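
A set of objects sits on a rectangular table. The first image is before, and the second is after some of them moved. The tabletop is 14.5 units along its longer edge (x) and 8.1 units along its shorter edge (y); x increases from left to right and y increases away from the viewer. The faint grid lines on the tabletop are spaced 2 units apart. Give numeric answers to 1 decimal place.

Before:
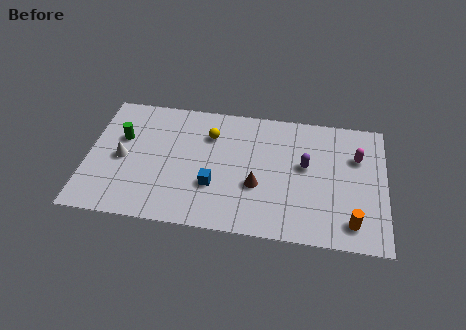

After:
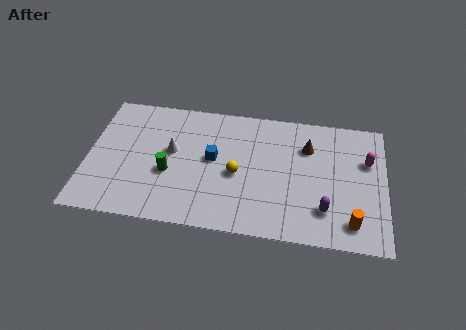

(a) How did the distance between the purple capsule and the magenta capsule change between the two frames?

+1.2

Before: roughly 2.7 units apart; after: 3.9. That's 1.2 units further apart.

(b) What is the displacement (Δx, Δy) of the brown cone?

(2.4, 2.8)

The brown cone was at about (8.3, 3.0) and moved to about (10.7, 5.8).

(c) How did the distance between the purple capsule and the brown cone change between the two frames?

+1.1

Before: roughly 2.8 units apart; after: 3.9. That's 1.1 units further apart.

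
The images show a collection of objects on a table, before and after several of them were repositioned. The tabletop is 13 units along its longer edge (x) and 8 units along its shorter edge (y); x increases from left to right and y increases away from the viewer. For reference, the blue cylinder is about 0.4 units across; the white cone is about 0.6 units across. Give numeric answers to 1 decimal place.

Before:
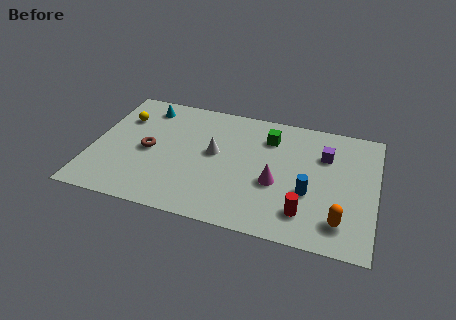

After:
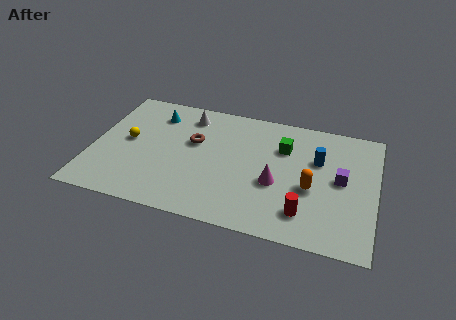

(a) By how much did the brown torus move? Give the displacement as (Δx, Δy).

(2.0, 1.1)

From the two frames, the brown torus sits at roughly (2.6, 3.8) before and (4.6, 4.9) after.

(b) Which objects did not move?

the red cylinder and the magenta cone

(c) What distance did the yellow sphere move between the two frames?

1.6

The yellow sphere was near (1.2, 5.7) before and (1.6, 4.2) after, so it travelled √(0.4² + 1.5²) ≈ 1.6 units.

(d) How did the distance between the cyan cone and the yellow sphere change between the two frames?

+1.0

Before: roughly 1.4 units apart; after: 2.4. That's 1.0 units further apart.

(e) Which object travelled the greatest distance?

the white cone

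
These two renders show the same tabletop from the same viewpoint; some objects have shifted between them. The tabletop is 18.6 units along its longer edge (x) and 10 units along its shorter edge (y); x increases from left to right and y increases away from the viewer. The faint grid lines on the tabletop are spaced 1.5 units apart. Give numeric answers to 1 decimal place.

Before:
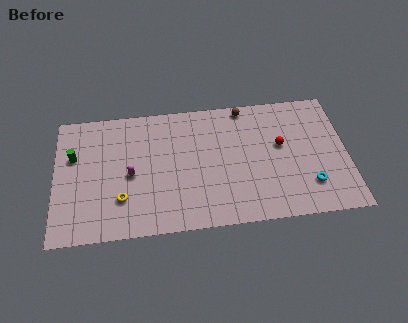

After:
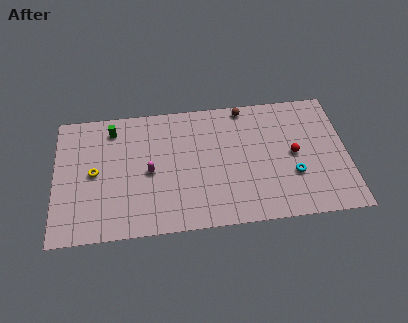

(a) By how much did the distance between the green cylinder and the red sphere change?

-1.2

Before: roughly 13.2 units apart; after: 12.0. That's 1.2 units closer together.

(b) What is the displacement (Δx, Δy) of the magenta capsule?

(1.2, 0.1)

From the two frames, the magenta capsule sits at roughly (4.8, 4.6) before and (6.0, 4.7) after.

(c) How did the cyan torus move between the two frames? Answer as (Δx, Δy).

(-1.0, 0.9)

The cyan torus started near (16.1, 2.5) and ended near (15.1, 3.4).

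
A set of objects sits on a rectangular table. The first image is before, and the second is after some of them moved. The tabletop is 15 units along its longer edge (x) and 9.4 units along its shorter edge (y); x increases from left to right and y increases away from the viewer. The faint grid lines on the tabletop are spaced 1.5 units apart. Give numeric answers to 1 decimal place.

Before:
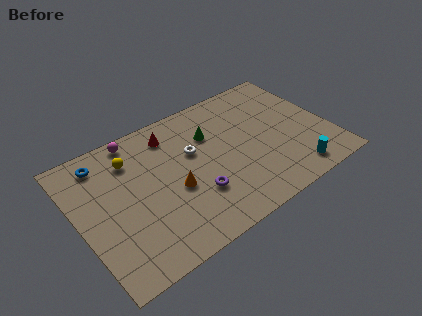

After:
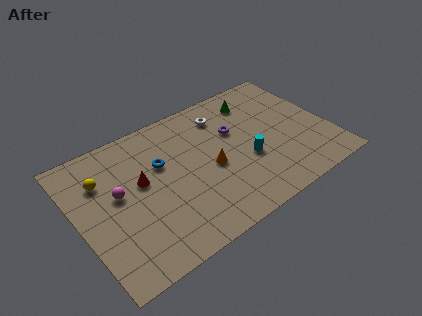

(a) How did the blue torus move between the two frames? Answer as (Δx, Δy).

(3.2, -1.9)

The blue torus started near (1.9, 7.9) and ended near (5.1, 6.0).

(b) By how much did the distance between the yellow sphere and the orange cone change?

+2.7

The distance was about 3.9 in the first image and 6.6 in the second, so they moved 2.7 units further apart.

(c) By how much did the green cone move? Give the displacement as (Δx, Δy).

(3.0, 1.1)

From the two frames, the green cone sits at roughly (8.2, 6.5) before and (11.2, 7.6) after.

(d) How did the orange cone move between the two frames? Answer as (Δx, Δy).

(2.3, 0.3)

The orange cone was at about (5.5, 3.9) and moved to about (7.8, 4.2).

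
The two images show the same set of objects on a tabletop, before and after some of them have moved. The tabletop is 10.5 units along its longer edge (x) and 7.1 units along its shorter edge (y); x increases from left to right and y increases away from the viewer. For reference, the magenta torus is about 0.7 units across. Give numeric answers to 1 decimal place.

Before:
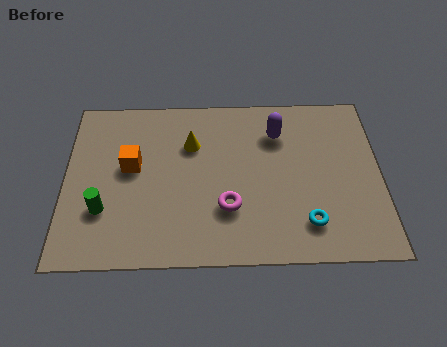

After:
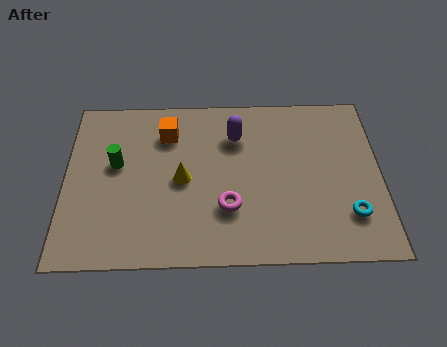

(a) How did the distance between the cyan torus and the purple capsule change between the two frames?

+1.1

The distance was about 3.9 in the first image and 5.0 in the second, so they moved 1.1 units further apart.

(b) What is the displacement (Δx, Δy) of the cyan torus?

(1.4, 0.3)

The cyan torus started near (8.0, 1.5) and ended near (9.4, 1.8).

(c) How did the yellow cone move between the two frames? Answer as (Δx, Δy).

(-0.3, -1.5)

The yellow cone started near (4.2, 4.9) and ended near (3.9, 3.4).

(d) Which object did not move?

the magenta torus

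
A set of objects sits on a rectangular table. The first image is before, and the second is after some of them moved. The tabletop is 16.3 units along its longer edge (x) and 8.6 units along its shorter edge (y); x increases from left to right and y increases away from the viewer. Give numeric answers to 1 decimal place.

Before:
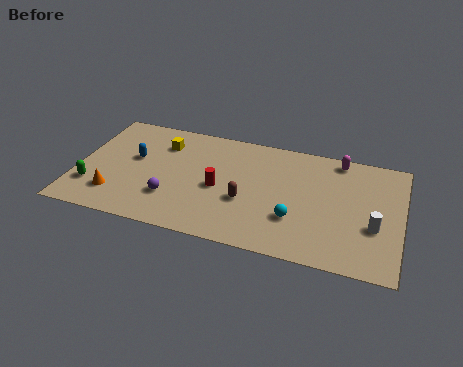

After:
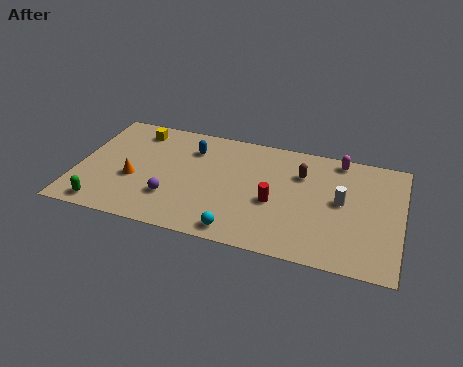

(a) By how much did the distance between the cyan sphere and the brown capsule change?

+3.2

The distance was about 2.6 in the first image and 5.8 in the second, so they moved 3.2 units further apart.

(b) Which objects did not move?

the magenta capsule and the purple sphere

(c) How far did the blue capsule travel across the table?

3.2

The blue capsule moved from about (2.8, 5.0) to (5.6, 6.5), a distance of √(2.8² + 1.5²) ≈ 3.2.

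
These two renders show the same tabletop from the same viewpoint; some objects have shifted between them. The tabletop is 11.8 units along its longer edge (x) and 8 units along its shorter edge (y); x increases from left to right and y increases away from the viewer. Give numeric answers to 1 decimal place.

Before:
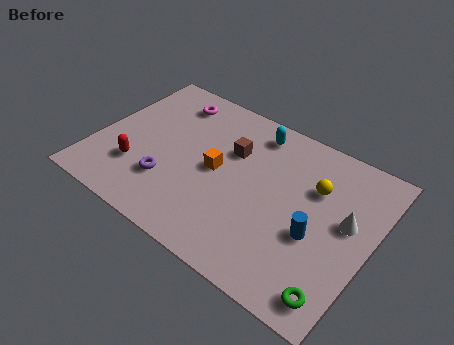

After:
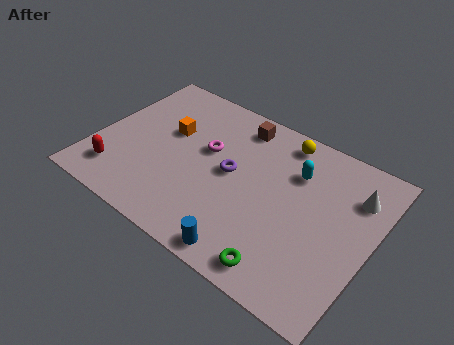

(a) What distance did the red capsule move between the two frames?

1.0

The red capsule was near (2.0, 2.3) before and (1.3, 1.6) after, so it travelled √(0.7² + 0.7²) ≈ 1.0 units.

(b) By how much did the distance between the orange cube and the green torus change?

+0.6

They were about 6.4 units apart before and 7.0 after — 0.6 units further apart.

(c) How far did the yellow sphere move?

2.3

The yellow sphere was near (9.2, 5.4) before and (7.5, 7.0) after, so it travelled √(1.7² + 1.6²) ≈ 2.3 units.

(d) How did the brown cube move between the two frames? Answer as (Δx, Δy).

(0.0, 1.5)

From the two frames, the brown cube sits at roughly (5.6, 5.3) before and (5.6, 6.8) after.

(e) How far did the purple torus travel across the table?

3.1

The purple torus moved from about (3.4, 2.3) to (5.8, 4.2), a distance of √(2.4² + 1.9²) ≈ 3.1.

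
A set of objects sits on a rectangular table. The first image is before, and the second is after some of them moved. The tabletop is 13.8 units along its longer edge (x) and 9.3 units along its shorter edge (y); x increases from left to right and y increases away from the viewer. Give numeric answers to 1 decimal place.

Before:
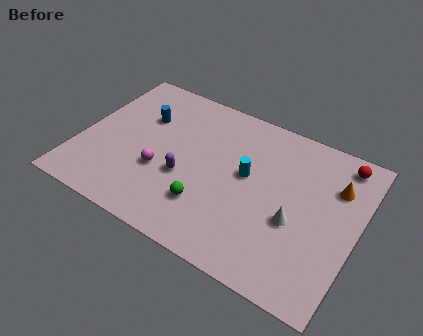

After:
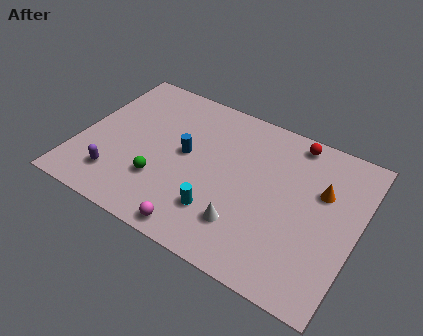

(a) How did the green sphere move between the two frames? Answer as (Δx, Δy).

(-2.4, 0.3)

From the two frames, the green sphere sits at roughly (6.7, 2.5) before and (4.3, 2.8) after.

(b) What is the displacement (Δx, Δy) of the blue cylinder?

(2.4, -1.3)

From the two frames, the blue cylinder sits at roughly (2.8, 6.3) before and (5.2, 5.0) after.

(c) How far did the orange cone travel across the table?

0.8

The orange cone moved from about (12.5, 6.6) to (11.9, 6.0), a distance of √(0.6² + 0.6²) ≈ 0.8.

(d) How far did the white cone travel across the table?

2.7

The white cone was near (10.9, 3.7) before and (8.6, 2.3) after, so it travelled √(2.3² + 1.4²) ≈ 2.7 units.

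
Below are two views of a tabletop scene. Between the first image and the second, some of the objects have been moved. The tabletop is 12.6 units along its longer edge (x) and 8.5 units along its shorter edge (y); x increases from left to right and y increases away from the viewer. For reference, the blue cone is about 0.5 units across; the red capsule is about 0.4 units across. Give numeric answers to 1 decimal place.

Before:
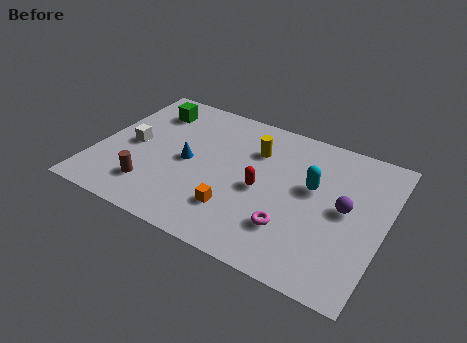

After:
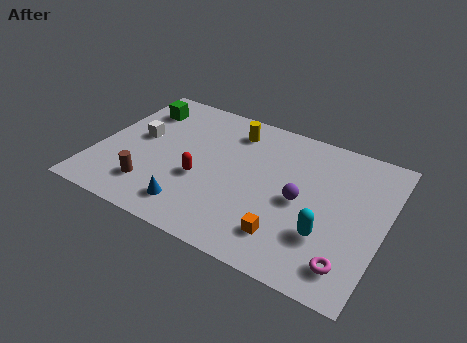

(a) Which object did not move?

the brown cylinder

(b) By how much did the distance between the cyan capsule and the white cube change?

+0.9

They were about 8.0 units apart before and 8.9 after — 0.9 units further apart.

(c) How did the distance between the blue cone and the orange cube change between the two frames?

+1.0

The distance was about 3.1 in the first image and 4.1 in the second, so they moved 1.0 units further apart.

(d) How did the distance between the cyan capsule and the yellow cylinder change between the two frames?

+3.5

The distance was about 2.9 in the first image and 6.4 in the second, so they moved 3.5 units further apart.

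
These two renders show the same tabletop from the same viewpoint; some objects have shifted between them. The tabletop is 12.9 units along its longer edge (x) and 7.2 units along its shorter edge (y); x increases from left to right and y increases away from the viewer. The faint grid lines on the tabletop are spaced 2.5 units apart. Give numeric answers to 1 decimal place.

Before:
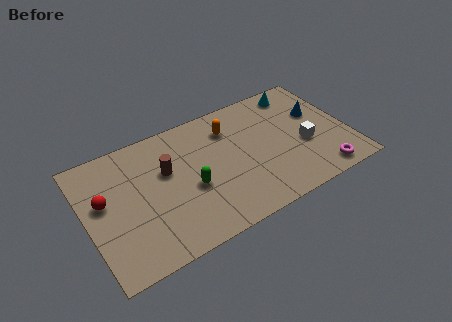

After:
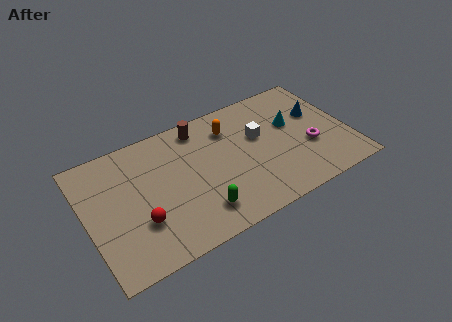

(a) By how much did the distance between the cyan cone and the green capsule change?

-0.8

The distance was about 6.7 in the first image and 5.9 in the second, so they moved 0.8 units closer together.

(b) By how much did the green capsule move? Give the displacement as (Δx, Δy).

(0.2, -1.5)

The green capsule started near (5.0, 3.0) and ended near (5.2, 1.5).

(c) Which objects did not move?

the orange capsule and the blue cone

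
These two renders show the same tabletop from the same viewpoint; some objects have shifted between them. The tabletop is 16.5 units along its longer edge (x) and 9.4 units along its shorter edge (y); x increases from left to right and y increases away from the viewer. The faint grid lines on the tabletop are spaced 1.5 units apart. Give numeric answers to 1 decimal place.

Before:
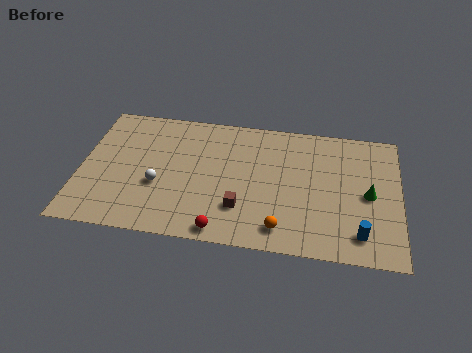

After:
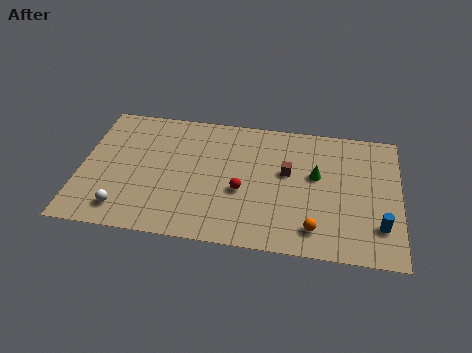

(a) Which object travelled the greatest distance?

the brown cube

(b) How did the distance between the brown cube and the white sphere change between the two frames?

+4.8

The distance was about 4.4 in the first image and 9.2 in the second, so they moved 4.8 units further apart.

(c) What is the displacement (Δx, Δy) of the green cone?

(-2.7, 1.0)

The green cone started near (14.9, 4.5) and ended near (12.2, 5.5).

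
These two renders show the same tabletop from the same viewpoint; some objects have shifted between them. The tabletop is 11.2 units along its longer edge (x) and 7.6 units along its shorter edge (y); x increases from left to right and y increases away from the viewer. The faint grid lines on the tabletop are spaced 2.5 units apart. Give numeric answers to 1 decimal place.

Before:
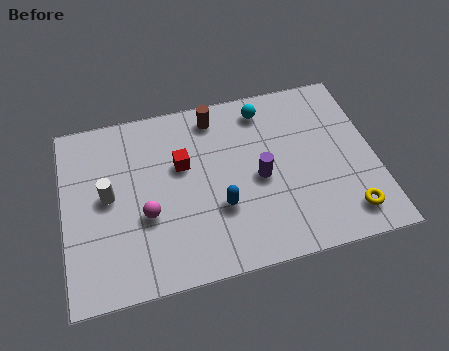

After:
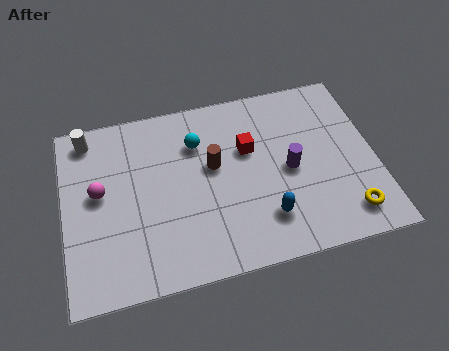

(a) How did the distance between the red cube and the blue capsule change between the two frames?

+0.6

Before: roughly 2.4 units apart; after: 3.0. That's 0.6 units further apart.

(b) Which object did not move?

the yellow torus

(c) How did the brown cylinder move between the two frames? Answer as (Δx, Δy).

(-0.2, -2.1)

From the two frames, the brown cylinder sits at roughly (5.6, 6.5) before and (5.4, 4.4) after.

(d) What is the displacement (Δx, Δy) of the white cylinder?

(-0.6, 2.6)

From the two frames, the white cylinder sits at roughly (1.6, 4.0) before and (1.0, 6.6) after.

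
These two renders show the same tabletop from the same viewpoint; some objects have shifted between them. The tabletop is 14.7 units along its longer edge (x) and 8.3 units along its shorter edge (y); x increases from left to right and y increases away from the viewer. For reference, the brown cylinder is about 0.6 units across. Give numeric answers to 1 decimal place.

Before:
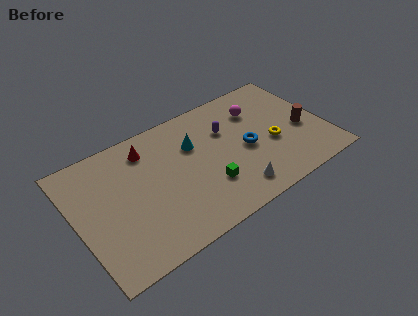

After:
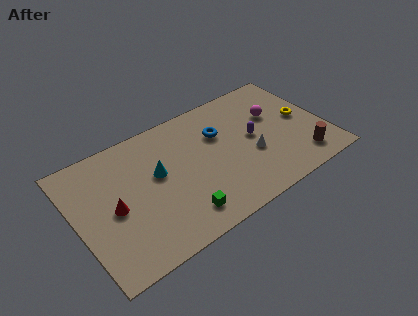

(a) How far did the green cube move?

2.1

The green cube moved from about (7.4, 2.5) to (5.6, 1.5), a distance of √(1.8² + 1.0²) ≈ 2.1.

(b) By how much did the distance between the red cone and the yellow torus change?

+3.7

The distance was about 7.7 in the first image and 11.4 in the second, so they moved 3.7 units further apart.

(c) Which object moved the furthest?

the red cone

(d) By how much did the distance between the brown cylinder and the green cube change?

+1.2

They were about 6.1 units apart before and 7.3 after — 1.2 units further apart.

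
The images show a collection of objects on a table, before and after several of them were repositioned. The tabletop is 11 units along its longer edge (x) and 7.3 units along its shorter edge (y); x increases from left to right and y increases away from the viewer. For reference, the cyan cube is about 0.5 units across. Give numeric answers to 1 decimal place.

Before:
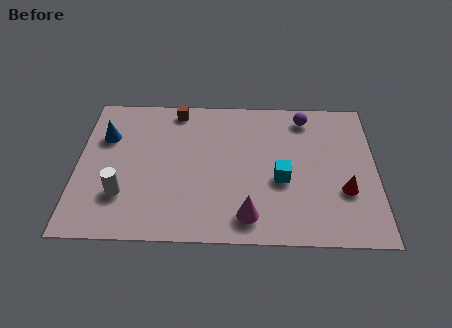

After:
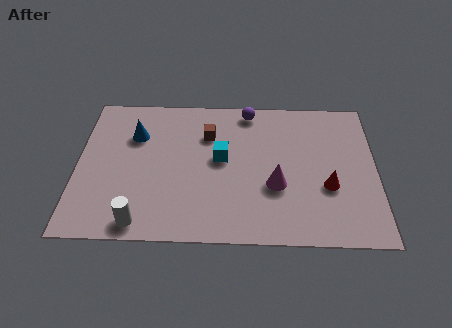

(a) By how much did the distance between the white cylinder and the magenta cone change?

+0.6

The distance was about 4.7 in the first image and 5.3 in the second, so they moved 0.6 units further apart.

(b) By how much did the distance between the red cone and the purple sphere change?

+0.8

The distance was about 4.0 in the first image and 4.8 in the second, so they moved 0.8 units further apart.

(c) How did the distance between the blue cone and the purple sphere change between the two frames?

-3.1

The distance was about 7.5 in the first image and 4.4 in the second, so they moved 3.1 units closer together.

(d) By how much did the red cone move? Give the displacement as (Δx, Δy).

(-0.6, 0.2)

From the two frames, the red cone sits at roughly (9.8, 2.5) before and (9.2, 2.7) after.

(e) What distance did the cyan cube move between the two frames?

2.4

The cyan cube was near (7.5, 3.0) before and (5.3, 4.0) after, so it travelled √(2.2² + 1.0²) ≈ 2.4 units.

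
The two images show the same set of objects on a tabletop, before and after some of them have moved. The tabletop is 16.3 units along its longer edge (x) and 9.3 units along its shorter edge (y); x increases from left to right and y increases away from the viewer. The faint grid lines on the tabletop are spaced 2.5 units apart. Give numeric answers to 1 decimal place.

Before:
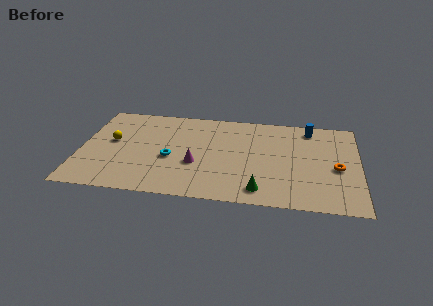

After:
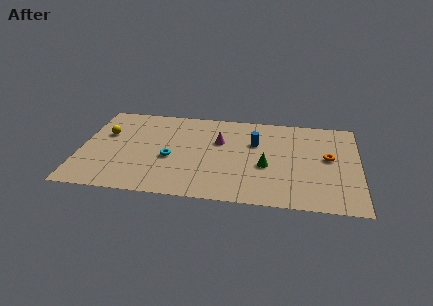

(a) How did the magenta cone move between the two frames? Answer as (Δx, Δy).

(1.3, 2.5)

From the two frames, the magenta cone sits at roughly (6.8, 3.5) before and (8.1, 6.0) after.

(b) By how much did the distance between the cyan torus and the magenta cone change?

+1.9

The distance was about 1.6 in the first image and 3.5 in the second, so they moved 1.9 units further apart.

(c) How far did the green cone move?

2.4

The green cone moved from about (10.6, 1.4) to (10.9, 3.8), a distance of √(0.3² + 2.4²) ≈ 2.4.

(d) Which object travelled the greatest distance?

the blue cylinder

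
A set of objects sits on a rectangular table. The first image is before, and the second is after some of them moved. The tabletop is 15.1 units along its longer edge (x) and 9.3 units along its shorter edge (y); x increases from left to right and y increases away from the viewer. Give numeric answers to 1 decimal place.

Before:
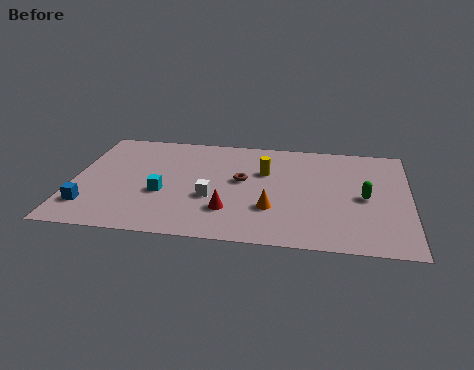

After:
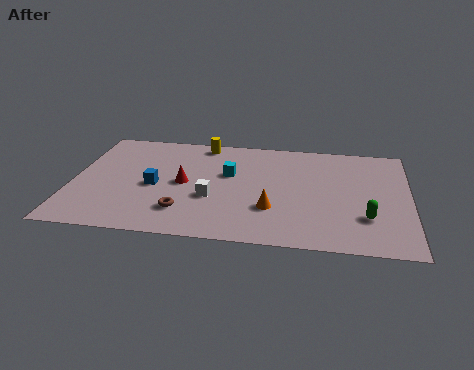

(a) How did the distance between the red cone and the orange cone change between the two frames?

+2.4

Before: roughly 1.9 units apart; after: 4.3. That's 2.4 units further apart.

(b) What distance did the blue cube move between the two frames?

3.5

The blue cube was near (0.9, 2.1) before and (3.7, 4.2) after, so it travelled √(2.8² + 2.1²) ≈ 3.5 units.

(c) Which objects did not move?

the orange cone and the white cube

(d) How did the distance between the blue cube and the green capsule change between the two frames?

-2.8

They were about 12.4 units apart before and 9.6 after — 2.8 units closer together.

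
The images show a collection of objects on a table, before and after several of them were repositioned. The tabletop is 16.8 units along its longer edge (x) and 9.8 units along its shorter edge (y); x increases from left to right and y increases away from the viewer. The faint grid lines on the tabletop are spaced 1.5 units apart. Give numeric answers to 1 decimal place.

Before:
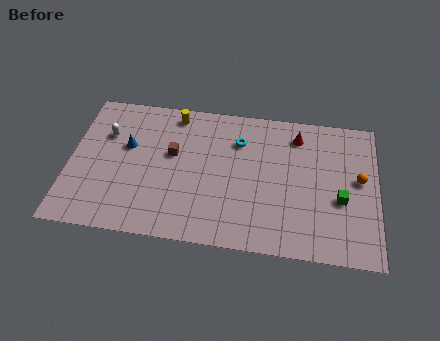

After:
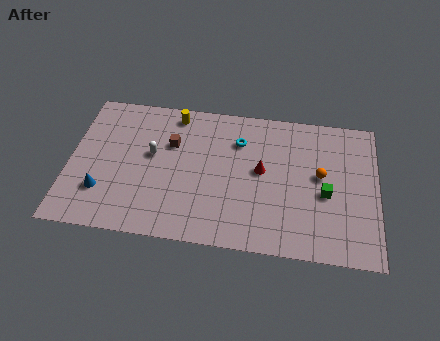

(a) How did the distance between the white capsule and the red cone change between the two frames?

-4.6

The distance was about 10.6 in the first image and 6.0 in the second, so they moved 4.6 units closer together.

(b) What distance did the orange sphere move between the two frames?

2.1

The orange sphere was near (15.8, 5.4) before and (13.7, 5.4) after, so it travelled √(2.1² + 0.0²) ≈ 2.1 units.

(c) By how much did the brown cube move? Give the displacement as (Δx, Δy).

(-0.1, 0.7)

The brown cube started near (5.6, 5.8) and ended near (5.5, 6.5).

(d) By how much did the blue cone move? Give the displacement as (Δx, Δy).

(-1.2, -3.3)

The blue cone started near (3.1, 6.0) and ended near (1.9, 2.7).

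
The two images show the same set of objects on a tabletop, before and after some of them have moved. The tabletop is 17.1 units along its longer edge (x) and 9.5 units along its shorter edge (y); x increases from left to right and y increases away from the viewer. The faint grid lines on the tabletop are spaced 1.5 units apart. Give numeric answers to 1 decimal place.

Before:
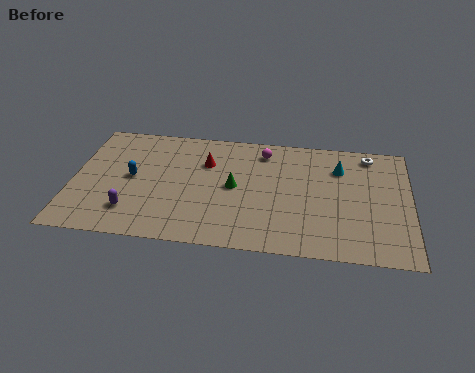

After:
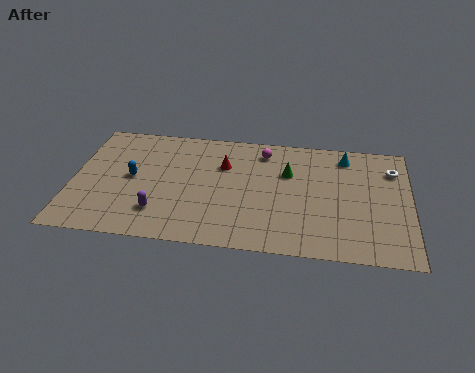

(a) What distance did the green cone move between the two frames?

3.1

The green cone moved from about (8.2, 4.8) to (10.9, 6.3), a distance of √(2.7² + 1.5²) ≈ 3.1.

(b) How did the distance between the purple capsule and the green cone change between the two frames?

+1.8

They were about 5.7 units apart before and 7.5 after — 1.8 units further apart.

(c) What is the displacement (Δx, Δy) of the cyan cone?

(0.3, 1.0)

The cyan cone started near (13.5, 7.0) and ended near (13.8, 8.0).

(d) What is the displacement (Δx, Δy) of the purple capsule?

(1.4, 0.1)

The purple capsule started near (3.1, 2.2) and ended near (4.5, 2.3).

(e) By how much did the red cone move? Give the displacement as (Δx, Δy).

(0.9, -0.1)

From the two frames, the red cone sits at roughly (6.7, 6.6) before and (7.6, 6.5) after.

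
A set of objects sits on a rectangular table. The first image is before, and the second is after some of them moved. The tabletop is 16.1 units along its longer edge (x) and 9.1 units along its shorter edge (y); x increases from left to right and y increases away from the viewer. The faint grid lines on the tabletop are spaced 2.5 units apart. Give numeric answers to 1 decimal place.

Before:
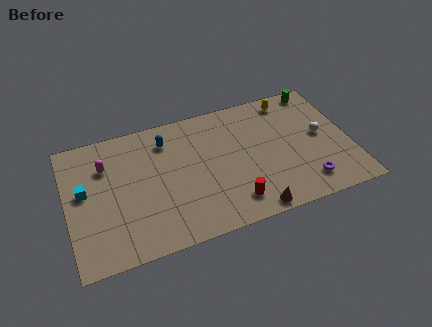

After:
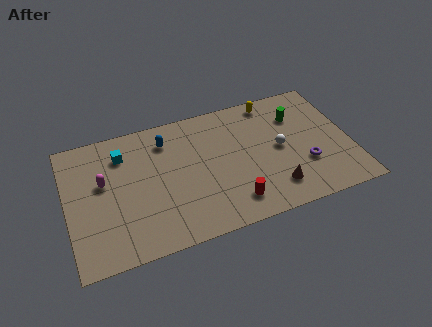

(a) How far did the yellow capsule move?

1.0

From (13.0, 7.9) to (12.0, 8.1), the yellow capsule covered √(1.0² + 0.2²) ≈ 1.0 units.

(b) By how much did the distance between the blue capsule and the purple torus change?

-0.6

Before: roughly 9.3 units apart; after: 8.7. That's 0.6 units closer together.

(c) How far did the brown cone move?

1.8

The brown cone moved from about (10.1, 0.8) to (11.5, 1.9), a distance of √(1.4² + 1.1²) ≈ 1.8.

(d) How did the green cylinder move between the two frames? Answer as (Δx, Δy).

(-1.4, -1.6)

The green cylinder was at about (14.7, 8.2) and moved to about (13.3, 6.6).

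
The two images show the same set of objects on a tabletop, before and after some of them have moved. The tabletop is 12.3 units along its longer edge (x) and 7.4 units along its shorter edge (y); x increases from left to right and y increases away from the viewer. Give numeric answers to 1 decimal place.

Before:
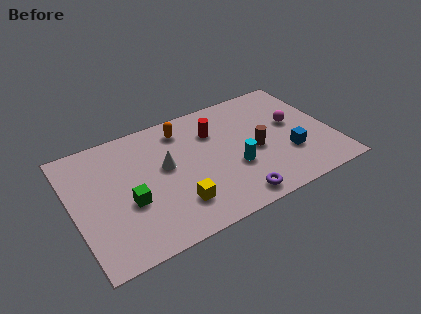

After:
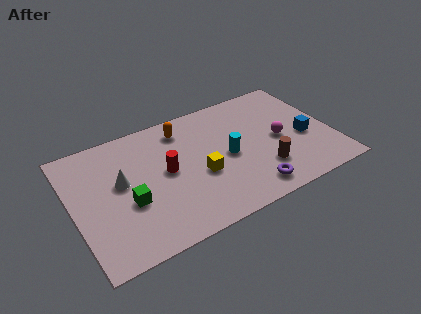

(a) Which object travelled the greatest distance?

the red cylinder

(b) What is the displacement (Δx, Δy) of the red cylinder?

(-2.5, -1.4)

The red cylinder started near (6.9, 5.3) and ended near (4.4, 3.9).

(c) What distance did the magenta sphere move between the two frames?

1.1

The magenta sphere was near (10.6, 4.2) before and (9.8, 3.5) after, so it travelled √(0.8² + 0.7²) ≈ 1.1 units.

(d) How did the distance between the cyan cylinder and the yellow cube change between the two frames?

-1.5

Before: roughly 3.0 units apart; after: 1.5. That's 1.5 units closer together.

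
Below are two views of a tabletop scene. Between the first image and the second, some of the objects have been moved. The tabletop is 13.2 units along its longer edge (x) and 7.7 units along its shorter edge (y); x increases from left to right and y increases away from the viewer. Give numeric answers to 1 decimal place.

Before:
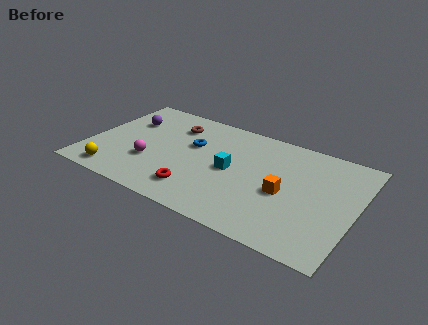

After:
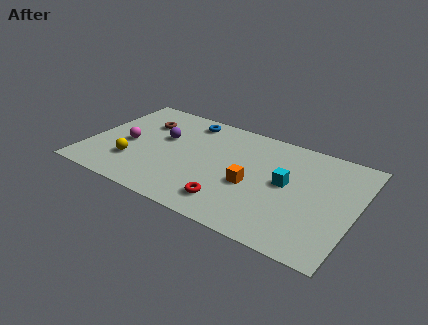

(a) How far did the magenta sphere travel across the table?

1.6

The magenta sphere moved from about (3.2, 2.6) to (1.9, 3.5), a distance of √(1.3² + 0.9²) ≈ 1.6.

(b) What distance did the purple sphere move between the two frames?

2.0

The purple sphere moved from about (1.6, 5.3) to (3.5, 4.7), a distance of √(1.9² + 0.6²) ≈ 2.0.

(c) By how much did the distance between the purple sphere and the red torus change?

-0.5

The distance was about 5.5 in the first image and 5.0 in the second, so they moved 0.5 units closer together.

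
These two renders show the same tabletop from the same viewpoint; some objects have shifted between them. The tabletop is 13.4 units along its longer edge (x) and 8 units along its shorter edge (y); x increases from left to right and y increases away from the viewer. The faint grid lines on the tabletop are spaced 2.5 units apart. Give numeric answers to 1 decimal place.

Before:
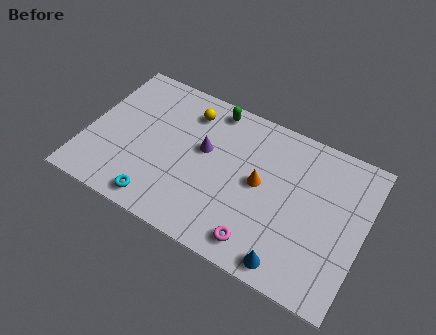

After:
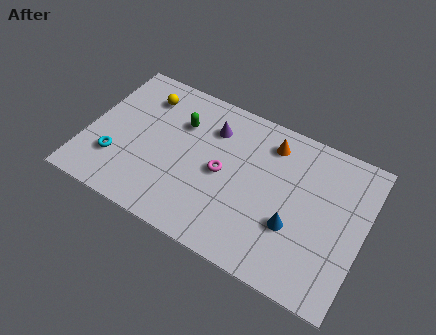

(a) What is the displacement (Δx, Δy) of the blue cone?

(-0.1, 1.9)

From the two frames, the blue cone sits at roughly (10.3, 0.9) before and (10.2, 2.8) after.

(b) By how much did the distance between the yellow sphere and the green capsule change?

+0.7

Before: roughly 1.3 units apart; after: 2.0. That's 0.7 units further apart.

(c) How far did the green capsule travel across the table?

2.1

The green capsule was near (5.7, 7.1) before and (4.3, 5.6) after, so it travelled √(1.4² + 1.5²) ≈ 2.1 units.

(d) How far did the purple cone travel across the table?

1.3

The purple cone was near (5.6, 4.7) before and (5.8, 6.0) after, so it travelled √(0.2² + 1.3²) ≈ 1.3 units.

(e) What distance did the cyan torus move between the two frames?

2.6

The cyan torus was near (3.9, 1.0) before and (1.6, 2.3) after, so it travelled √(2.3² + 1.3²) ≈ 2.6 units.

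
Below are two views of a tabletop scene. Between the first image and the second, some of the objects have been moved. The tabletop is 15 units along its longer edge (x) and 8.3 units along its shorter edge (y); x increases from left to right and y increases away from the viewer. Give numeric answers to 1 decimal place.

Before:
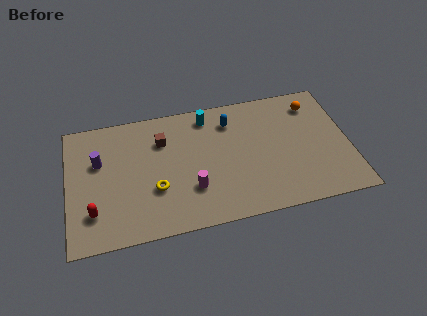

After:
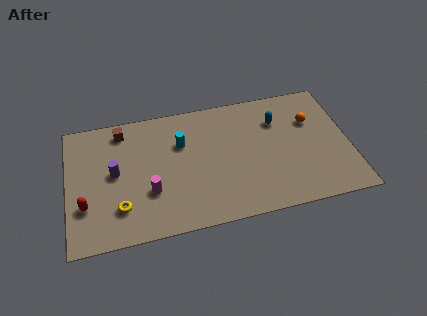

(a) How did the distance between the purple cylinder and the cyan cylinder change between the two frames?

-2.4

Before: roughly 6.2 units apart; after: 3.8. That's 2.4 units closer together.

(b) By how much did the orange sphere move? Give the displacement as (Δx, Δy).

(-0.2, -1.1)

The orange sphere was at about (13.3, 6.7) and moved to about (13.1, 5.6).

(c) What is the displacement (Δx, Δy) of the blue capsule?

(2.5, -0.5)

The blue capsule was at about (8.8, 6.5) and moved to about (11.3, 6.0).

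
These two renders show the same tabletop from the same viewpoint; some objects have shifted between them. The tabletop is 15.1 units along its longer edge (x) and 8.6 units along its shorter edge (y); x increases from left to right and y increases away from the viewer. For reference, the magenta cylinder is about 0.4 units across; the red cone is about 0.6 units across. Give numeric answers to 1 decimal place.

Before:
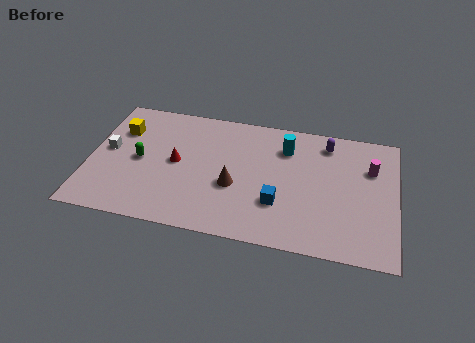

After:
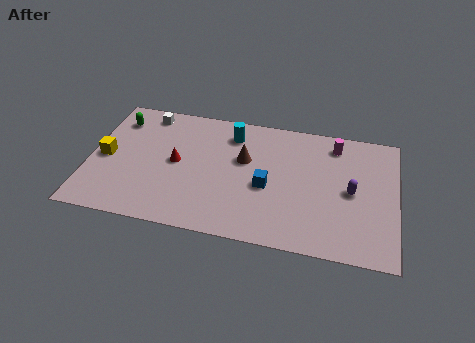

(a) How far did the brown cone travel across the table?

1.9

The brown cone moved from about (7.2, 3.4) to (7.6, 5.3), a distance of √(0.4² + 1.9²) ≈ 1.9.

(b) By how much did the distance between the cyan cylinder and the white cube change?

-4.6

Before: roughly 8.9 units apart; after: 4.3. That's 4.6 units closer together.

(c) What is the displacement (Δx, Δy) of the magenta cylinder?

(-1.8, 1.3)

The magenta cylinder started near (13.8, 5.9) and ended near (12.0, 7.2).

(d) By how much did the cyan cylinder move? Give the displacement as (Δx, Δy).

(-2.7, 0.4)

The cyan cylinder was at about (9.6, 6.5) and moved to about (6.9, 6.9).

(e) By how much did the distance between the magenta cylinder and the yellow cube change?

-0.8

The distance was about 12.4 in the first image and 11.6 in the second, so they moved 0.8 units closer together.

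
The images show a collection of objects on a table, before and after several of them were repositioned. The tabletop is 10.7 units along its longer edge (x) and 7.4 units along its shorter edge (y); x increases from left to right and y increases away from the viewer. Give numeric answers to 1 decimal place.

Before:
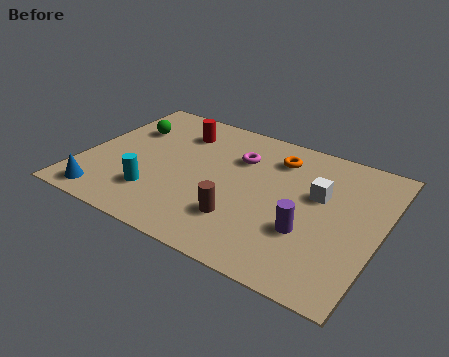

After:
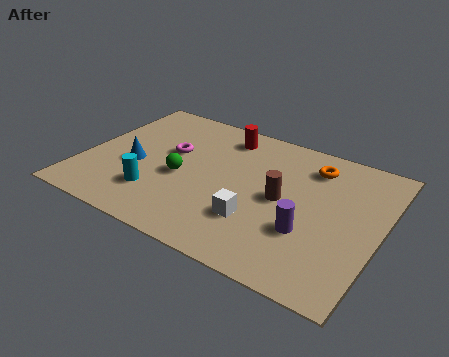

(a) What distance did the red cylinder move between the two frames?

1.7

The red cylinder was near (3.1, 5.7) before and (4.7, 6.2) after, so it travelled √(1.6² + 0.5²) ≈ 1.7 units.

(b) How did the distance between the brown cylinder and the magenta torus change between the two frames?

+1.0

Before: roughly 3.3 units apart; after: 4.3. That's 1.0 units further apart.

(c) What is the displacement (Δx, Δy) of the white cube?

(-1.9, -2.3)

The white cube started near (8.4, 4.5) and ended near (6.5, 2.2).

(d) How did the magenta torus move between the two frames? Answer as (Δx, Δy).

(-2.4, -0.8)

The magenta torus started near (5.4, 5.2) and ended near (3.0, 4.4).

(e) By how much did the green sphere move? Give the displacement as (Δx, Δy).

(2.3, -1.9)

The green sphere started near (1.3, 5.1) and ended near (3.6, 3.2).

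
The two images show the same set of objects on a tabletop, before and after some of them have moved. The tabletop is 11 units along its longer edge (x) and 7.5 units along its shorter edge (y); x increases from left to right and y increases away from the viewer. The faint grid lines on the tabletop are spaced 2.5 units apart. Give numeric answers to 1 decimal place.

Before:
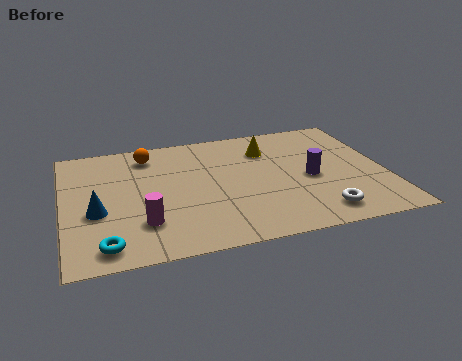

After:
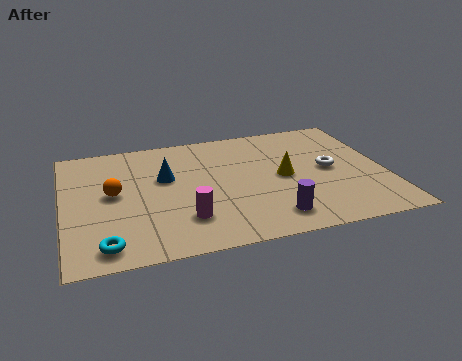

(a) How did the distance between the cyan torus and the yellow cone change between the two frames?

-0.6

They were about 7.4 units apart before and 6.8 after — 0.6 units closer together.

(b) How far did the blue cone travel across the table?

2.9

The blue cone was near (1.1, 3.0) before and (3.5, 4.6) after, so it travelled √(2.4² + 1.6²) ≈ 2.9 units.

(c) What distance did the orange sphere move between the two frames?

2.6

The orange sphere moved from about (3.0, 6.2) to (1.7, 4.0), a distance of √(1.3² + 2.2²) ≈ 2.6.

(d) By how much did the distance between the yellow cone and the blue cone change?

-2.4

They were about 6.5 units apart before and 4.1 after — 2.4 units closer together.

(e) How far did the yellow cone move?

1.9

From (7.1, 5.6) to (7.5, 3.7), the yellow cone covered √(0.4² + 1.9²) ≈ 1.9 units.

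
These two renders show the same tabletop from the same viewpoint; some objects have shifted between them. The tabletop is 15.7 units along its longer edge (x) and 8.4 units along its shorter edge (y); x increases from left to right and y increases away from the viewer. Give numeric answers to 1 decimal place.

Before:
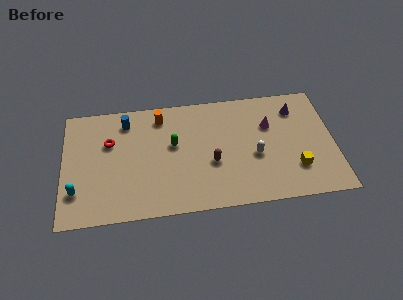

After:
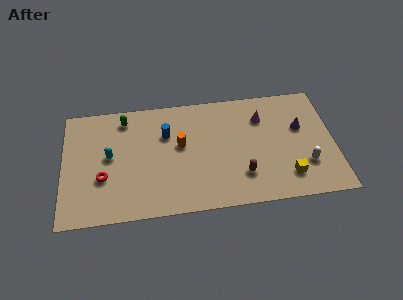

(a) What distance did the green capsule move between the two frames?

3.6

From (6.4, 4.9) to (3.6, 7.1), the green capsule covered √(2.8² + 2.2²) ≈ 3.6 units.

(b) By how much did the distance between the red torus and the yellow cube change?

-0.5

The distance was about 11.2 in the first image and 10.7 in the second, so they moved 0.5 units closer together.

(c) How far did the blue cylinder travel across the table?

2.6

The blue cylinder moved from about (3.7, 6.9) to (6.0, 5.7), a distance of √(2.3² + 1.2²) ≈ 2.6.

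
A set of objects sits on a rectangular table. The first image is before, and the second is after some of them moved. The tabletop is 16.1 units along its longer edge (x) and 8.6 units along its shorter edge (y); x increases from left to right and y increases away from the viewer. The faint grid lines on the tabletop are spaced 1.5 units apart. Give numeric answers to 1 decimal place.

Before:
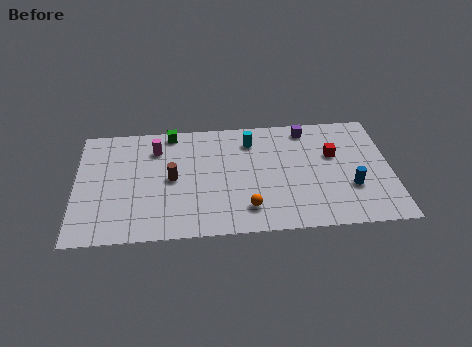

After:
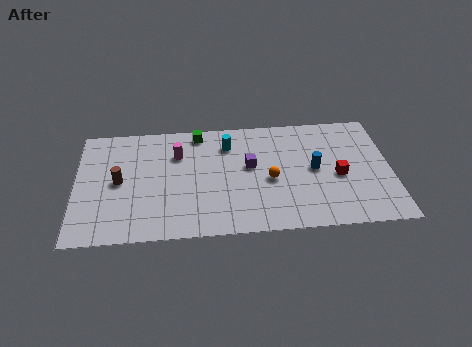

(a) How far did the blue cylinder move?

2.3

The blue cylinder moved from about (14.0, 2.9) to (12.2, 4.4), a distance of √(1.8² + 1.5²) ≈ 2.3.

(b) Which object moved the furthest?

the purple cube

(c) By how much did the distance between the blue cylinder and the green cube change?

-3.6

They were about 10.3 units apart before and 6.7 after — 3.6 units closer together.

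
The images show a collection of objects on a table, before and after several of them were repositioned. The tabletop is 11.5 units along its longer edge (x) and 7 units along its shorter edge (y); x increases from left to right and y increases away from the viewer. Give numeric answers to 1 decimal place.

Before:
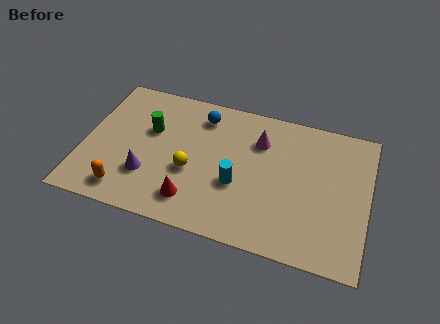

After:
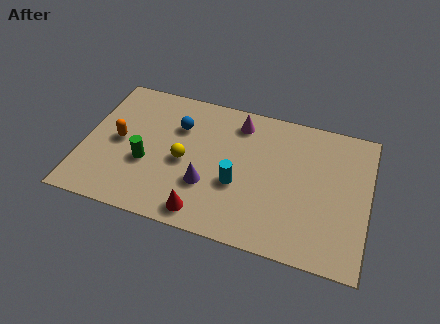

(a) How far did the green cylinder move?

1.7

The green cylinder moved from about (2.6, 4.4) to (2.6, 2.7), a distance of √(0.0² + 1.7²) ≈ 1.7.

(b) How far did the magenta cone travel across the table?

1.1

From (7.0, 5.1) to (6.1, 5.8), the magenta cone covered √(0.9² + 0.7²) ≈ 1.1 units.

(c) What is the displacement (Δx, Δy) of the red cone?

(0.5, -0.5)

The red cone started near (4.6, 1.4) and ended near (5.1, 0.9).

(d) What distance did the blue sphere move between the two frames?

1.2

The blue sphere was near (4.6, 5.7) before and (3.7, 4.9) after, so it travelled √(0.9² + 0.8²) ≈ 1.2 units.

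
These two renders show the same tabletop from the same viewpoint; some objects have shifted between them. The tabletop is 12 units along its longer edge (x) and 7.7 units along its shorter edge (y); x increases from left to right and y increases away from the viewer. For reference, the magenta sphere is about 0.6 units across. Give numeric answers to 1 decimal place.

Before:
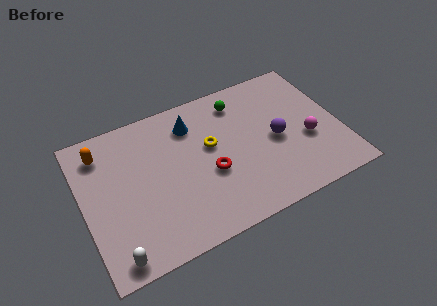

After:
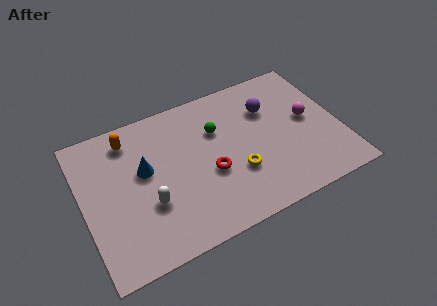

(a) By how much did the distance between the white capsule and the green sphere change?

-4.2

The distance was about 8.5 in the first image and 4.3 in the second, so they moved 4.2 units closer together.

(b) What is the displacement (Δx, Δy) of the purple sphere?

(-0.1, 1.8)

The purple sphere started near (9.0, 3.6) and ended near (8.9, 5.4).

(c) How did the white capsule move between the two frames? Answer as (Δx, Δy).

(1.8, 1.9)

The white capsule started near (1.1, 0.8) and ended near (2.9, 2.7).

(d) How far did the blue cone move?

2.8

The blue cone moved from about (5.3, 6.0) to (2.9, 4.5), a distance of √(2.4² + 1.5²) ≈ 2.8.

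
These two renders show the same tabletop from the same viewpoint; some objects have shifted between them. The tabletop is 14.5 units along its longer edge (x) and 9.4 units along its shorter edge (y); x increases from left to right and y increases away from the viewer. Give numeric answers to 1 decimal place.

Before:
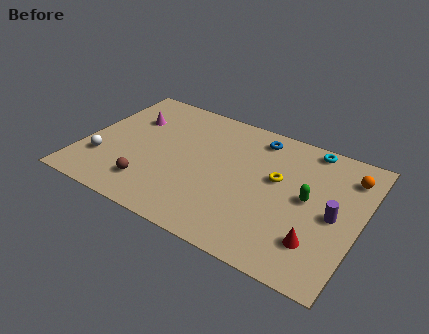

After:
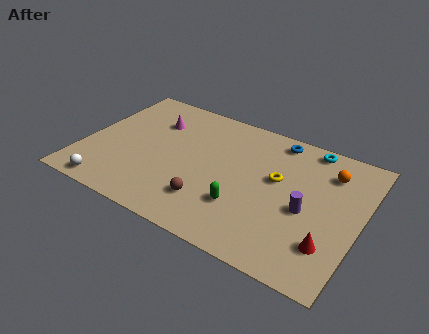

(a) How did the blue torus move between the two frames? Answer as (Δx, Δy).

(1.0, 0.3)

From the two frames, the blue torus sits at roughly (8.7, 8.0) before and (9.7, 8.3) after.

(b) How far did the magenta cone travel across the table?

1.2

From (2.1, 6.5) to (3.3, 6.8), the magenta cone covered √(1.2² + 0.3²) ≈ 1.2 units.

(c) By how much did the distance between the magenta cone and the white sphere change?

+2.2

The distance was about 3.9 in the first image and 6.1 in the second, so they moved 2.2 units further apart.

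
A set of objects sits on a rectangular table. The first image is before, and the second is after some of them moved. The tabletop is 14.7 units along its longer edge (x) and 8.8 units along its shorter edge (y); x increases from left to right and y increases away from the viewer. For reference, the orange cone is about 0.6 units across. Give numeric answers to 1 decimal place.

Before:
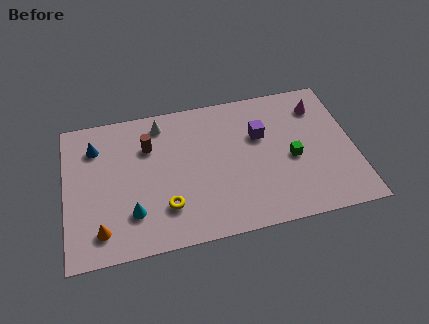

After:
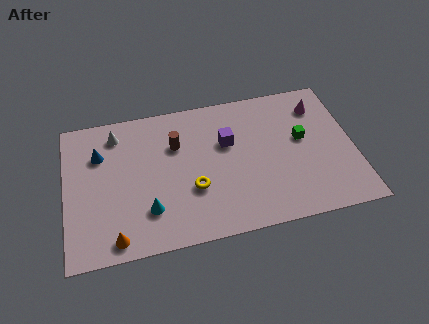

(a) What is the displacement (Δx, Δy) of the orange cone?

(0.7, -0.6)

The orange cone was at about (1.7, 1.6) and moved to about (2.4, 1.0).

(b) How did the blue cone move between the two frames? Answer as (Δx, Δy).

(0.2, -0.5)

The blue cone was at about (1.6, 6.7) and moved to about (1.8, 6.2).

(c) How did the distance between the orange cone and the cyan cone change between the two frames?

+0.4

They were about 1.7 units apart before and 2.1 after — 0.4 units further apart.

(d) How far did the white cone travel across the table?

2.3

The white cone was near (5.0, 7.5) before and (2.7, 7.3) after, so it travelled √(2.3² + 0.2²) ≈ 2.3 units.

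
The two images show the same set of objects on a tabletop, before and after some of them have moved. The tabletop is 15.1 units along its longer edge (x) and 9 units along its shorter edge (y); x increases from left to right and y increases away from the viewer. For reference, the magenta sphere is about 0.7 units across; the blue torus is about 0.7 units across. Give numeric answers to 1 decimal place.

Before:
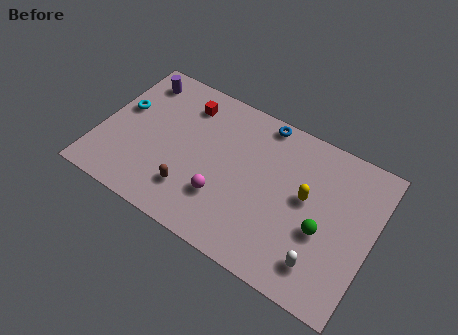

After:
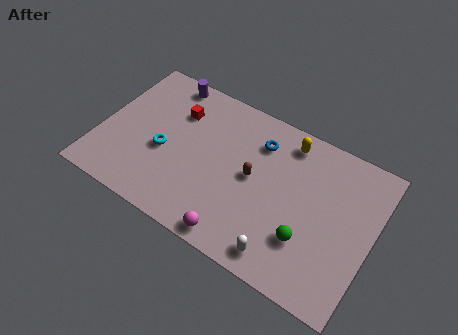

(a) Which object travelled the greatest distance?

the brown capsule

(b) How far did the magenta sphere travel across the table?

2.1

The magenta sphere moved from about (7.1, 2.7) to (8.2, 0.9), a distance of √(1.1² + 1.8²) ≈ 2.1.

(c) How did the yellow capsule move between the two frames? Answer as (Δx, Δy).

(-1.4, 2.7)

The yellow capsule was at about (11.4, 5.0) and moved to about (10.0, 7.7).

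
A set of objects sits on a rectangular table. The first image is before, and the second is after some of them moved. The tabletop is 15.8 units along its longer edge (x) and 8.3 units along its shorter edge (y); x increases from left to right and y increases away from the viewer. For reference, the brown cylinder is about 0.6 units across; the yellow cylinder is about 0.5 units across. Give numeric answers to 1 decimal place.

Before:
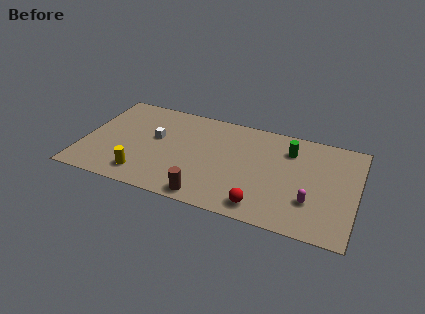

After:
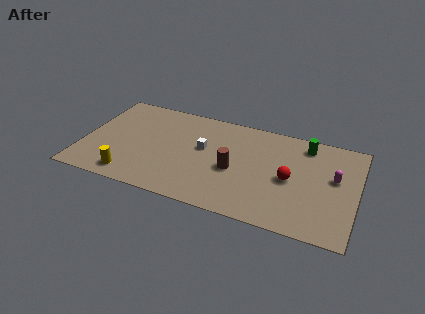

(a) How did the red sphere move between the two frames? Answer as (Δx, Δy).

(1.4, 2.7)

The red sphere started near (10.6, 1.2) and ended near (12.0, 3.9).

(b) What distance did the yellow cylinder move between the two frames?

0.8

From (3.7, 1.5) to (3.0, 1.2), the yellow cylinder covered √(0.7² + 0.3²) ≈ 0.8 units.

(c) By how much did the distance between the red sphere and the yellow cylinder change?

+2.5

The distance was about 6.9 in the first image and 9.4 in the second, so they moved 2.5 units further apart.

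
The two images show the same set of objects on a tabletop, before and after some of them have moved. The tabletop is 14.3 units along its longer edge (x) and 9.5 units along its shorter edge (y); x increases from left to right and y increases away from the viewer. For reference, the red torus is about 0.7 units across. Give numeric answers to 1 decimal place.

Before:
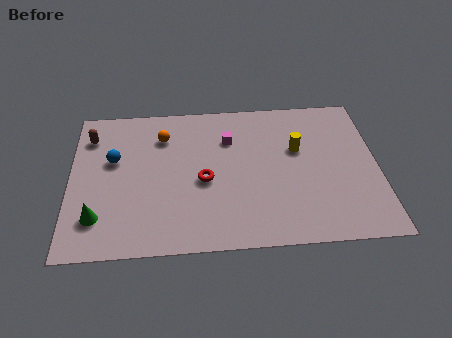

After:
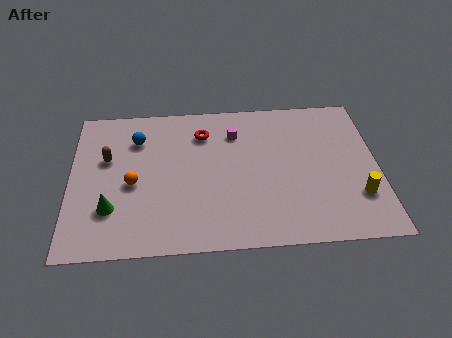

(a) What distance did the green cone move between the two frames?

0.8

The green cone moved from about (1.3, 2.2) to (1.9, 2.7), a distance of √(0.6² + 0.5²) ≈ 0.8.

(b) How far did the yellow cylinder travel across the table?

4.2

The yellow cylinder was near (10.6, 5.9) before and (13.3, 2.7) after, so it travelled √(2.7² + 3.2²) ≈ 4.2 units.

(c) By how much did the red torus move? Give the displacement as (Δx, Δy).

(0.0, 3.1)

From the two frames, the red torus sits at roughly (6.2, 4.2) before and (6.2, 7.3) after.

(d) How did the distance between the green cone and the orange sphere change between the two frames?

-4.0

The distance was about 5.8 in the first image and 1.8 in the second, so they moved 4.0 units closer together.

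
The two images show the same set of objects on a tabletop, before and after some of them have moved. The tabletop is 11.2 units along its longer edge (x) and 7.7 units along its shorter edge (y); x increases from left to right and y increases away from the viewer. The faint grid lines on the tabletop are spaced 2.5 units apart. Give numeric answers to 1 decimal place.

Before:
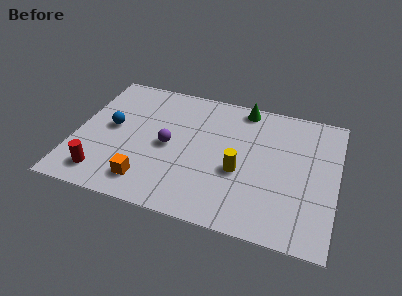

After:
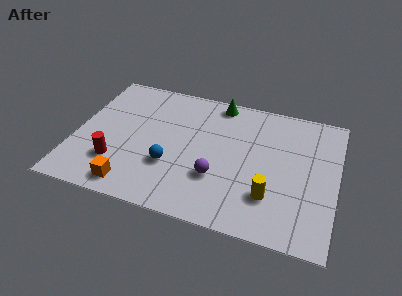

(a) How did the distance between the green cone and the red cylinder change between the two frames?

-1.7

The distance was about 7.9 in the first image and 6.2 in the second, so they moved 1.7 units closer together.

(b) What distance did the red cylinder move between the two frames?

0.9

From (1.4, 1.3) to (1.9, 2.1), the red cylinder covered √(0.5² + 0.8²) ≈ 0.9 units.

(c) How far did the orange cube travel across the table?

0.7

From (3.3, 1.4) to (2.7, 1.0), the orange cube covered √(0.6² + 0.4²) ≈ 0.7 units.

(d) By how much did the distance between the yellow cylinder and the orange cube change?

+1.7

Before: roughly 4.2 units apart; after: 5.9. That's 1.7 units further apart.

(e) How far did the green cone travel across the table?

1.1

The green cone moved from about (7.0, 6.9) to (5.9, 6.9), a distance of √(1.1² + 0.0²) ≈ 1.1.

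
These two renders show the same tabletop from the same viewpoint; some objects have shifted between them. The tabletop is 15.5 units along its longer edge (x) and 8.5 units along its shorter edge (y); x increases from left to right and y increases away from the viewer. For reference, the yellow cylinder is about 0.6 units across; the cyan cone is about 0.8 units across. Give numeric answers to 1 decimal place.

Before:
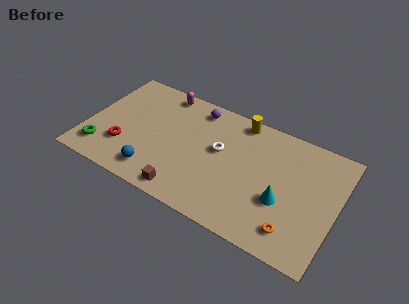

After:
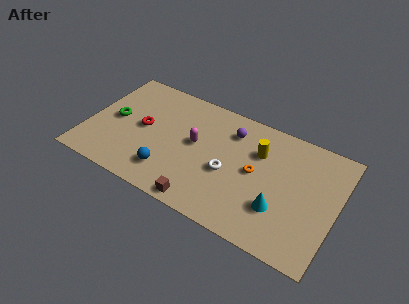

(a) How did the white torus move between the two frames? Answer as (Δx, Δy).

(0.7, -1.3)

From the two frames, the white torus sits at roughly (8.2, 4.9) before and (8.9, 3.6) after.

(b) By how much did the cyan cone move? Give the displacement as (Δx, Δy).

(-0.1, -0.6)

The cyan cone started near (12.3, 3.2) and ended near (12.2, 2.6).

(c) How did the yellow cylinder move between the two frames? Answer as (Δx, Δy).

(1.4, -1.7)

The yellow cylinder was at about (9.1, 7.6) and moved to about (10.5, 5.9).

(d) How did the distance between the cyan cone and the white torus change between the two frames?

-1.0

The distance was about 4.4 in the first image and 3.4 in the second, so they moved 1.0 units closer together.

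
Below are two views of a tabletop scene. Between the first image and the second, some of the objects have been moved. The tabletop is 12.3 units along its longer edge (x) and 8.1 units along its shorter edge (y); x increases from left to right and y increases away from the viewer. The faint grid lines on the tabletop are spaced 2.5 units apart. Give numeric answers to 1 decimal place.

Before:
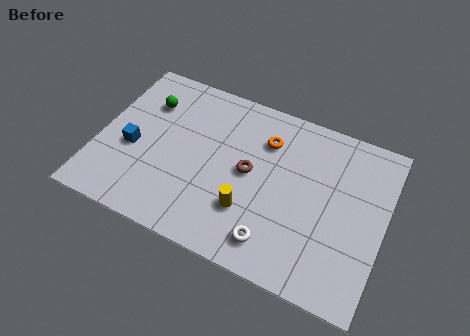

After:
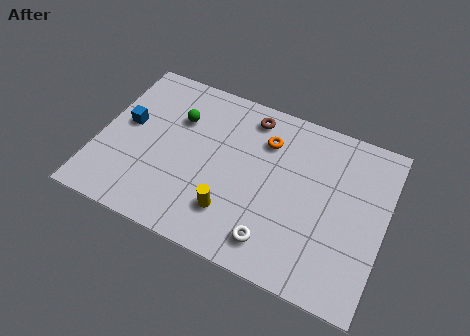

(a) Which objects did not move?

the white torus and the orange torus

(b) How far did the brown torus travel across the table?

2.7

The brown torus moved from about (6.5, 4.2) to (6.2, 6.9), a distance of √(0.3² + 2.7²) ≈ 2.7.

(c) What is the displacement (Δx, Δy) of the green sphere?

(1.4, -0.3)

The green sphere was at about (1.8, 5.9) and moved to about (3.2, 5.6).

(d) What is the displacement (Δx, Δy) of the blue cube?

(-0.4, 1.1)

From the two frames, the blue cube sits at roughly (1.5, 3.4) before and (1.1, 4.5) after.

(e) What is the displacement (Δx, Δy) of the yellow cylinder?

(-0.7, -0.4)

The yellow cylinder was at about (6.7, 2.4) and moved to about (6.0, 2.0).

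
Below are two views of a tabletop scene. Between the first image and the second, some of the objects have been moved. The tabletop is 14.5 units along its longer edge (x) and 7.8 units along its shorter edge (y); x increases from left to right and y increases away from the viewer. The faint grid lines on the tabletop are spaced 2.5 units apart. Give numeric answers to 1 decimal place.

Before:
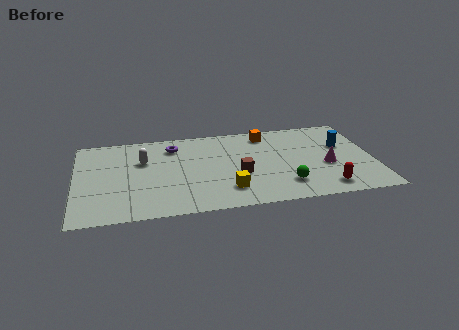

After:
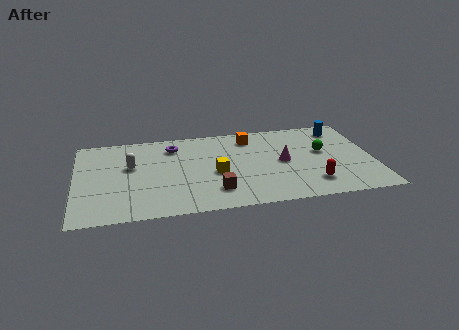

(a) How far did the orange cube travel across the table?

0.8

The orange cube was near (9.4, 6.6) before and (8.6, 6.4) after, so it travelled √(0.8² + 0.2²) ≈ 0.8 units.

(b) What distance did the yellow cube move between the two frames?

1.7

The yellow cube was near (7.3, 1.8) before and (6.8, 3.4) after, so it travelled √(0.5² + 1.6²) ≈ 1.7 units.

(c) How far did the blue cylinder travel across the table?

1.6

The blue cylinder was near (13.1, 4.9) before and (13.1, 6.5) after, so it travelled √(0.0² + 1.6²) ≈ 1.6 units.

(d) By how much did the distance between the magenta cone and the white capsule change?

-1.7

Before: roughly 9.1 units apart; after: 7.4. That's 1.7 units closer together.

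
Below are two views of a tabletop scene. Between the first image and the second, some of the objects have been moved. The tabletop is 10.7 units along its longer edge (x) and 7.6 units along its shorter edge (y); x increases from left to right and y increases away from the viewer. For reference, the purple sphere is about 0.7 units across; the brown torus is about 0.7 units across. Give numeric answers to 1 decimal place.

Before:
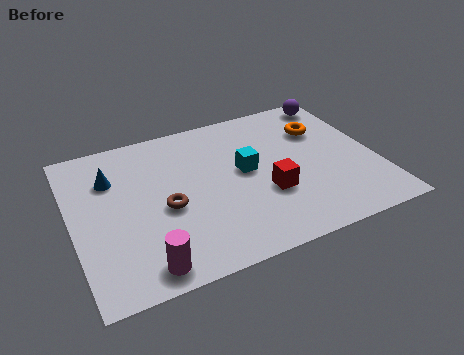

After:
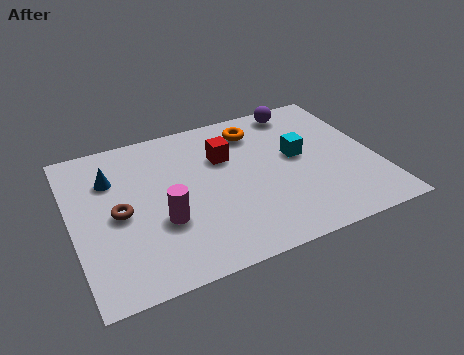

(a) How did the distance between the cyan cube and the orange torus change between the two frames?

-0.8

They were about 3.1 units apart before and 2.3 after — 0.8 units closer together.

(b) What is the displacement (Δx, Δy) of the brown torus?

(-1.6, 0.3)

The brown torus was at about (3.2, 3.3) and moved to about (1.6, 3.6).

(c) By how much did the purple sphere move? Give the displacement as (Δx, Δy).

(-1.4, 0.0)

The purple sphere started near (9.8, 6.7) and ended near (8.4, 6.7).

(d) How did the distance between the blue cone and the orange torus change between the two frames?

-2.3

Before: roughly 7.5 units apart; after: 5.2. That's 2.3 units closer together.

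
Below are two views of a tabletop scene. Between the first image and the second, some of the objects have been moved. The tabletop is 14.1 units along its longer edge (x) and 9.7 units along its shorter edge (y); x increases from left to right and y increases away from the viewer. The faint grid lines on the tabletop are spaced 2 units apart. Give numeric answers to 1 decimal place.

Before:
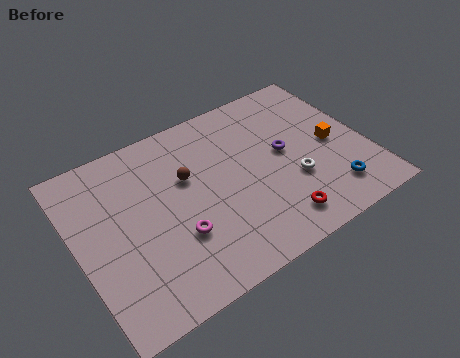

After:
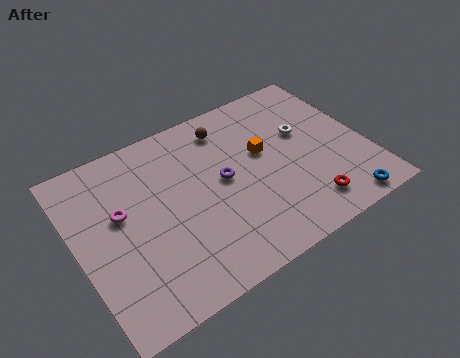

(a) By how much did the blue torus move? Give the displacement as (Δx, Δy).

(0.3, -1.0)

The blue torus started near (11.9, 1.9) and ended near (12.2, 0.9).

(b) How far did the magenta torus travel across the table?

3.4

From (4.5, 3.2) to (2.2, 5.7), the magenta torus covered √(2.3² + 2.5²) ≈ 3.4 units.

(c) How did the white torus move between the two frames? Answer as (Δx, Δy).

(1.0, 2.5)

The white torus started near (10.3, 3.4) and ended near (11.3, 5.9).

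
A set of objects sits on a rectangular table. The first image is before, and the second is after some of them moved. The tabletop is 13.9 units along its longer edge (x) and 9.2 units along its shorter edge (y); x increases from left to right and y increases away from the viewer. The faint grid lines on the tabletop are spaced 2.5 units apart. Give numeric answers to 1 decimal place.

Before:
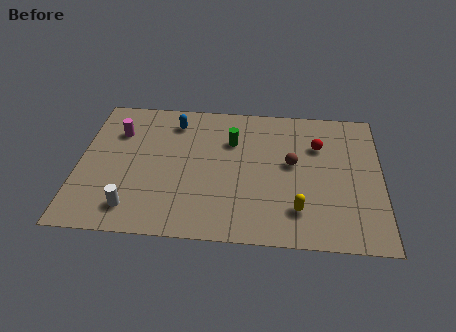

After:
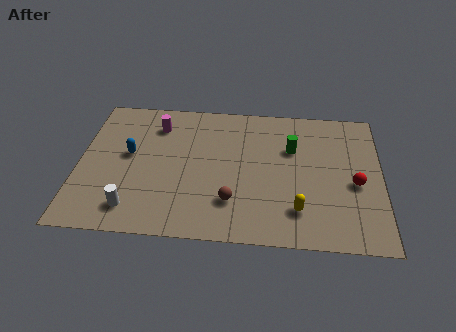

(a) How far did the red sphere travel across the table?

2.9

From (11.0, 6.4) to (12.7, 4.0), the red sphere covered √(1.7² + 2.4²) ≈ 2.9 units.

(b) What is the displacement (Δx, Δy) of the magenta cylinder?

(1.8, 0.6)

The magenta cylinder started near (1.7, 6.6) and ended near (3.5, 7.2).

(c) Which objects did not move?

the yellow capsule and the white cylinder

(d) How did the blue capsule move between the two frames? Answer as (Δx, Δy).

(-2.0, -2.4)

The blue capsule was at about (4.3, 7.5) and moved to about (2.3, 5.1).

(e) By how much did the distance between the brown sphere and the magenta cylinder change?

-2.2

Before: roughly 8.2 units apart; after: 6.0. That's 2.2 units closer together.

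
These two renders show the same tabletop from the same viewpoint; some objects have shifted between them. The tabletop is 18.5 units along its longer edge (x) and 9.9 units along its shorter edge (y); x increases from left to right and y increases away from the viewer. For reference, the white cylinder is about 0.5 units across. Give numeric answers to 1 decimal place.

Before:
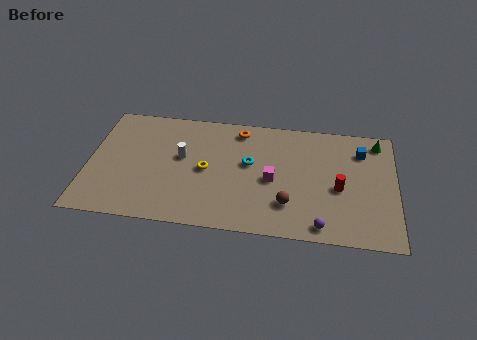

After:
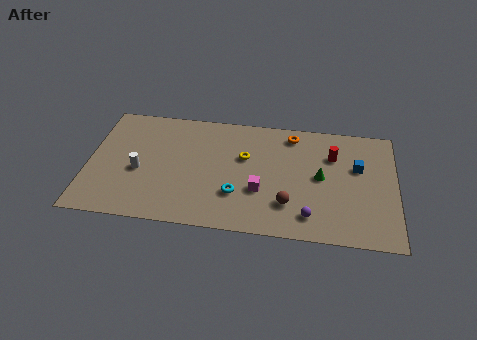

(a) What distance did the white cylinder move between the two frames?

2.9

The white cylinder moved from about (5.6, 5.7) to (3.1, 4.2), a distance of √(2.5² + 1.5²) ≈ 2.9.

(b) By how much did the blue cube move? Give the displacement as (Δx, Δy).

(-0.2, -1.4)

The blue cube was at about (16.4, 7.6) and moved to about (16.2, 6.2).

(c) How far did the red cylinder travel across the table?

2.7

The red cylinder moved from about (15.1, 4.3) to (14.7, 7.0), a distance of √(0.4² + 2.7²) ≈ 2.7.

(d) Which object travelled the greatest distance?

the green cone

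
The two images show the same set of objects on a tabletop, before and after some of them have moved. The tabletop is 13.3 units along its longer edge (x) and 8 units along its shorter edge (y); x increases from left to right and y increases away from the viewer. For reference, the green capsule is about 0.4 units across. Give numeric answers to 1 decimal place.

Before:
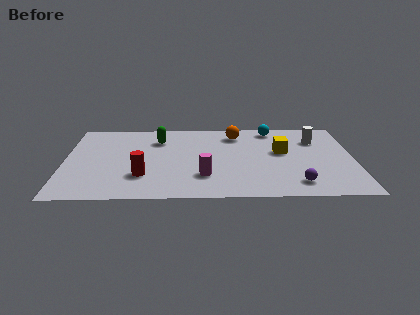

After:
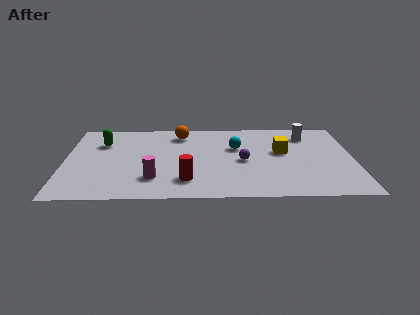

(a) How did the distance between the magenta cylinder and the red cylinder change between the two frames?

-1.3

The distance was about 2.8 in the first image and 1.5 in the second, so they moved 1.3 units closer together.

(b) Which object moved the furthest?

the purple sphere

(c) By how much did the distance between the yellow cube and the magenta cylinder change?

+2.1

The distance was about 4.3 in the first image and 6.4 in the second, so they moved 2.1 units further apart.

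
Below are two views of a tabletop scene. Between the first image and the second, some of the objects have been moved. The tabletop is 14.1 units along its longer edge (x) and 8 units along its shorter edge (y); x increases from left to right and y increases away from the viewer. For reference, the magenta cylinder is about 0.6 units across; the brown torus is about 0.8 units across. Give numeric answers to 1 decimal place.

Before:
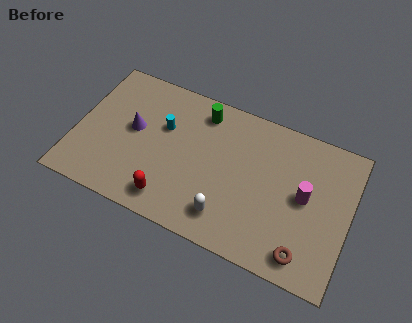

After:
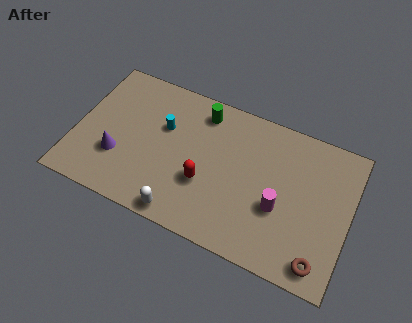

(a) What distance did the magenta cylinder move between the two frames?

1.6

From (11.8, 4.2) to (10.6, 3.1), the magenta cylinder covered √(1.2² + 1.1²) ≈ 1.6 units.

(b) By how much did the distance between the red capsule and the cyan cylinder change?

-0.6

Before: roughly 3.9 units apart; after: 3.3. That's 0.6 units closer together.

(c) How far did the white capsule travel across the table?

2.3

The white capsule moved from about (8.1, 1.6) to (5.9, 0.8), a distance of √(2.2² + 0.8²) ≈ 2.3.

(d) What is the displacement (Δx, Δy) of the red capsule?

(1.6, 1.6)

The red capsule started near (5.2, 1.3) and ended near (6.8, 2.9).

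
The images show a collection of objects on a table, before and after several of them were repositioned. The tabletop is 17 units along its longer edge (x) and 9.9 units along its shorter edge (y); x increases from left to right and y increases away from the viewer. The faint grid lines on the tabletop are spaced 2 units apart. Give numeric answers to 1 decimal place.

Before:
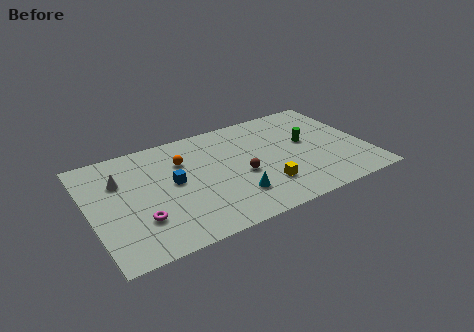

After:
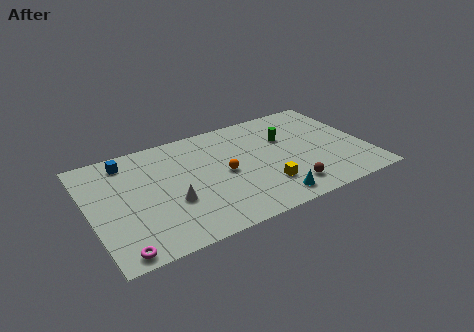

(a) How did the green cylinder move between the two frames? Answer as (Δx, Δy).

(-1.2, 0.9)

The green cylinder started near (13.5, 5.6) and ended near (12.3, 6.5).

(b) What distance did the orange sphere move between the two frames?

3.2

The orange sphere was near (5.9, 7.0) before and (8.2, 4.8) after, so it travelled √(2.3² + 2.2²) ≈ 3.2 units.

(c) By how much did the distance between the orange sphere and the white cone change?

-0.3

The distance was about 3.9 in the first image and 3.6 in the second, so they moved 0.3 units closer together.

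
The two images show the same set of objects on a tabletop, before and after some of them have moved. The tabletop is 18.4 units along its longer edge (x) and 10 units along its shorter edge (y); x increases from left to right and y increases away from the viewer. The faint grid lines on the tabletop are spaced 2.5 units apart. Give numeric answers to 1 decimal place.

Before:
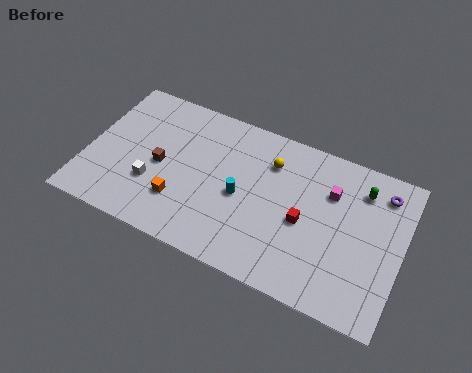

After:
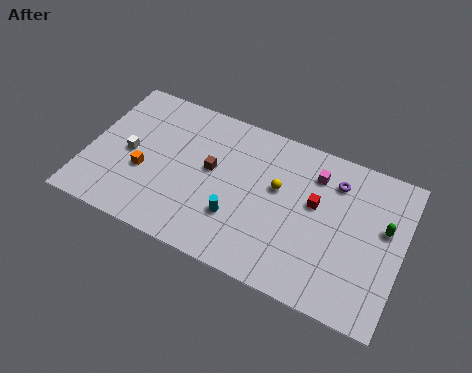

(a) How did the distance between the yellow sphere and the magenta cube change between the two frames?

-0.9

The distance was about 3.6 in the first image and 2.7 in the second, so they moved 0.9 units closer together.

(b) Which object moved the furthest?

the brown cube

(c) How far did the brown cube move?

3.0

The brown cube moved from about (4.3, 4.7) to (7.2, 5.6), a distance of √(2.9² + 0.9²) ≈ 3.0.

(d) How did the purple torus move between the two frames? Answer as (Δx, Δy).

(-2.7, -0.4)

From the two frames, the purple torus sits at roughly (17.0, 8.2) before and (14.3, 7.8) after.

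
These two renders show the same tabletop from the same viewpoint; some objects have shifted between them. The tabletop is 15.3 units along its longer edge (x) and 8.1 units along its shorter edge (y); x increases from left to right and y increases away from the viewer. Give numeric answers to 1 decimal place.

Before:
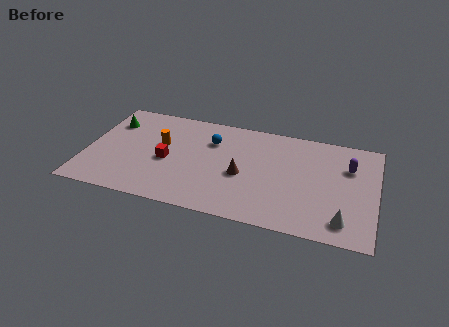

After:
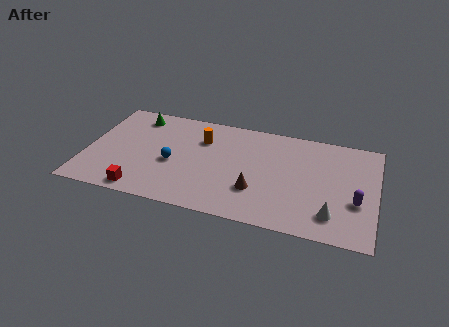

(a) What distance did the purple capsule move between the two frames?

2.6

From (13.8, 5.6) to (14.3, 3.0), the purple capsule covered √(0.5² + 2.6²) ≈ 2.6 units.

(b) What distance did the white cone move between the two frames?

0.7

From (13.7, 1.4) to (13.1, 1.7), the white cone covered √(0.6² + 0.3²) ≈ 0.7 units.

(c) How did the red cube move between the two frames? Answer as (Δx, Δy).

(-1.1, -2.7)

The red cube started near (4.3, 3.6) and ended near (3.2, 0.9).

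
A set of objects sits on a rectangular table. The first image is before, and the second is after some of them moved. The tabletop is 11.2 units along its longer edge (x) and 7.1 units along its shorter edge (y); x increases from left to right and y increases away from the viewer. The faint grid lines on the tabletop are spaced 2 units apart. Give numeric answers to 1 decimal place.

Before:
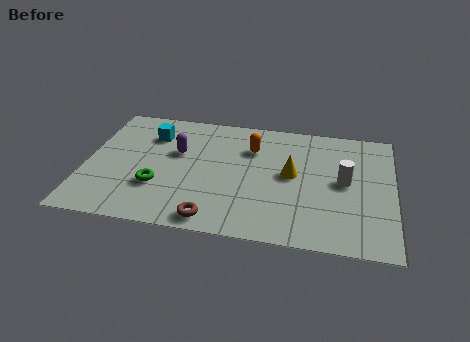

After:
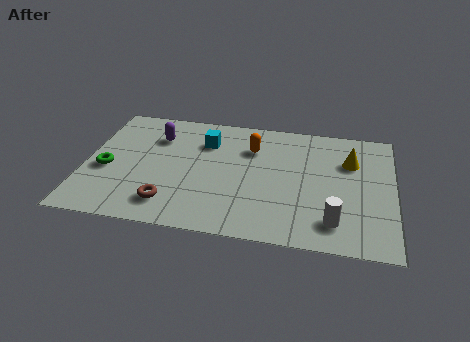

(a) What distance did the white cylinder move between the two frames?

2.3

The white cylinder moved from about (9.4, 3.7) to (9.1, 1.4), a distance of √(0.3² + 2.3²) ≈ 2.3.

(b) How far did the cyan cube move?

2.0

The cyan cube was near (2.3, 5.3) before and (4.3, 5.2) after, so it travelled √(2.0² + 0.1²) ≈ 2.0 units.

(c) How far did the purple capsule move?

1.1

The purple capsule moved from about (3.3, 4.4) to (2.5, 5.2), a distance of √(0.8² + 0.8²) ≈ 1.1.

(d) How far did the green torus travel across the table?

2.0

The green torus moved from about (2.7, 2.3) to (0.8, 3.0), a distance of √(1.9² + 0.7²) ≈ 2.0.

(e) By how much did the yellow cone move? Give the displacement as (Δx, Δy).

(2.1, 1.1)

The yellow cone was at about (7.5, 3.8) and moved to about (9.6, 4.9).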